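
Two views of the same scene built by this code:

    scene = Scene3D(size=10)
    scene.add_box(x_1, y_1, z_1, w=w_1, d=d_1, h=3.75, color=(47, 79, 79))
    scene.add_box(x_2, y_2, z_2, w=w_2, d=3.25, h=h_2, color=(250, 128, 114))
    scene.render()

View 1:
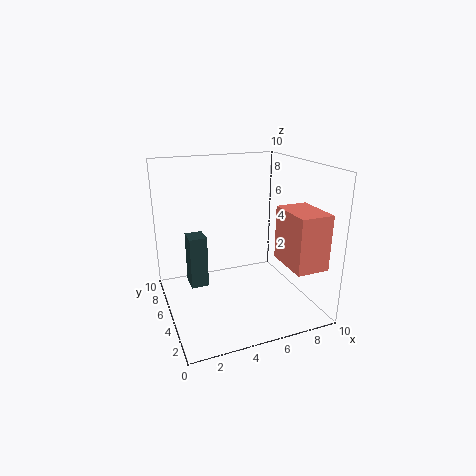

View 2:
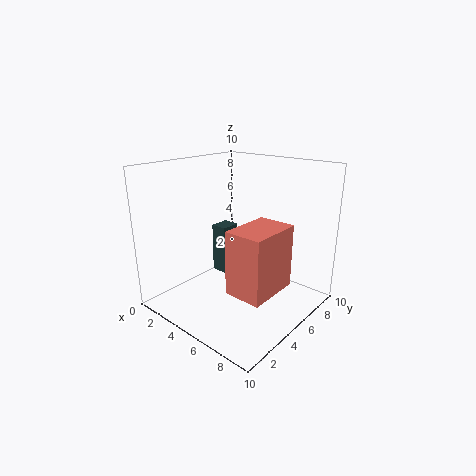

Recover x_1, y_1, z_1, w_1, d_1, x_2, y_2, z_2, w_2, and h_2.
x_1 = 1.75, y_1 = 5.75, z_1 = 1.25, w_1 = 1.25, d_1 = 1.5, x_2 = 7.5, y_2 = 1, z_2 = 3.5, w_2 = 2.25, h_2 = 3.75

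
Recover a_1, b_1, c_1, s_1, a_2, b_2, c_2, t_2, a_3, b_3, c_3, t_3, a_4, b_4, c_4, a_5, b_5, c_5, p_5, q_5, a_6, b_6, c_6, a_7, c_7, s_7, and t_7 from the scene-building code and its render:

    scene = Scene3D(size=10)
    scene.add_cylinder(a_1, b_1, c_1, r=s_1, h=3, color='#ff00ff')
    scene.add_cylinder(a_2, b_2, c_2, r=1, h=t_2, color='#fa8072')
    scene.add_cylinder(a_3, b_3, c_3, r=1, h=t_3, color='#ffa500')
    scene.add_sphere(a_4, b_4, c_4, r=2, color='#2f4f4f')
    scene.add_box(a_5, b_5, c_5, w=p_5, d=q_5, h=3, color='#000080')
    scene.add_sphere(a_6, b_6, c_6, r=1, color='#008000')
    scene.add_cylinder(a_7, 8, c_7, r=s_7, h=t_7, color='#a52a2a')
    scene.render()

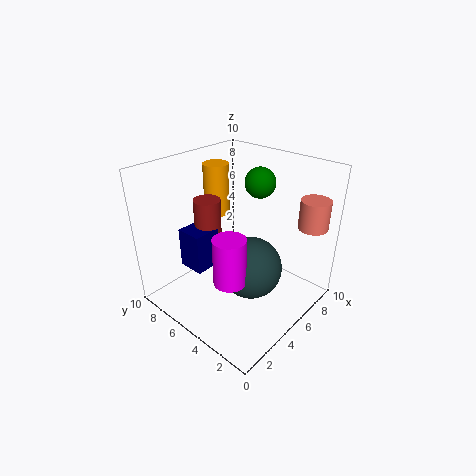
a_1 = 2, b_1 = 3, c_1 = 4, s_1 = 1, a_2 = 8, b_2 = 1, c_2 = 6, t_2 = 2, a_3 = 7, b_3 = 9, c_3 = 5, t_3 = 4, a_4 = 4, b_4 = 3, c_4 = 4, a_5 = 3, b_5 = 7, c_5 = 2, p_5 = 2, q_5 = 2, a_6 = 6, b_6 = 4, c_6 = 9, a_7 = 5, c_7 = 3, s_7 = 1, t_7 = 4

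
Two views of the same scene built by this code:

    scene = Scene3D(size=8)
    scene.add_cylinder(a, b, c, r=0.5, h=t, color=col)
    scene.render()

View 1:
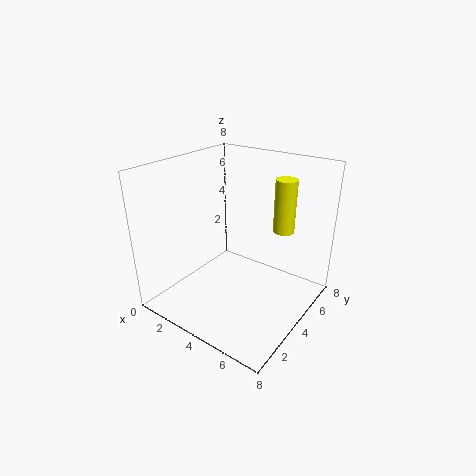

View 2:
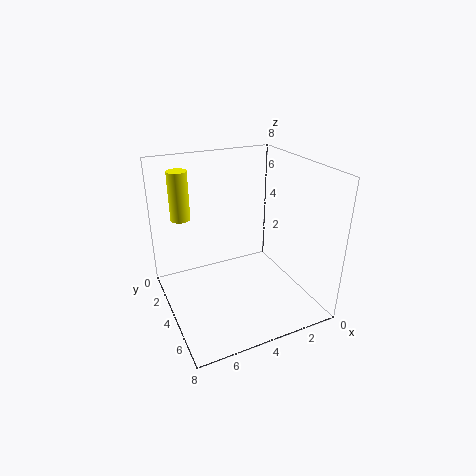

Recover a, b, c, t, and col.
a = 7, b = 3.5, c = 5.5, t = 2.5, col = 'yellow'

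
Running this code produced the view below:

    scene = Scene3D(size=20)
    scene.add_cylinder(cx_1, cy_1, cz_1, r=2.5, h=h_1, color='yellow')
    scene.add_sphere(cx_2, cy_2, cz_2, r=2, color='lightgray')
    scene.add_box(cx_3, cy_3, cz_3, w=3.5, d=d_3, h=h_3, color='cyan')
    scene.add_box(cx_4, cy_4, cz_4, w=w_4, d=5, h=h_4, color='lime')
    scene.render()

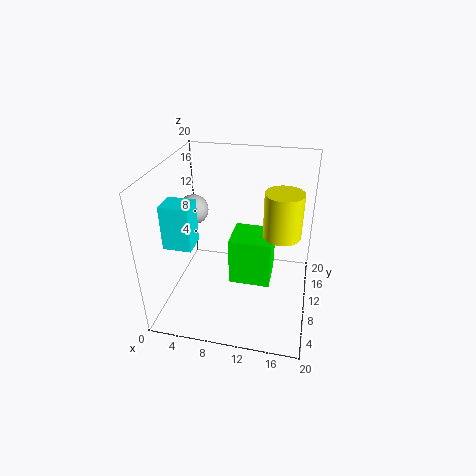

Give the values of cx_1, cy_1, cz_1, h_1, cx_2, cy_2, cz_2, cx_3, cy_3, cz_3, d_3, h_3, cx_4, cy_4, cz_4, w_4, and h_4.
cx_1 = 16, cy_1 = 9.5, cz_1 = 11.5, h_1 = 6, cx_2 = 4, cy_2 = 9.5, cz_2 = 14, cx_3 = 2.5, cy_3 = 2.5, cz_3 = 12, d_3 = 3, h_3 = 5.5, cx_4 = 9.5, cy_4 = 6.5, cz_4 = 5, w_4 = 5.5, h_4 = 6.5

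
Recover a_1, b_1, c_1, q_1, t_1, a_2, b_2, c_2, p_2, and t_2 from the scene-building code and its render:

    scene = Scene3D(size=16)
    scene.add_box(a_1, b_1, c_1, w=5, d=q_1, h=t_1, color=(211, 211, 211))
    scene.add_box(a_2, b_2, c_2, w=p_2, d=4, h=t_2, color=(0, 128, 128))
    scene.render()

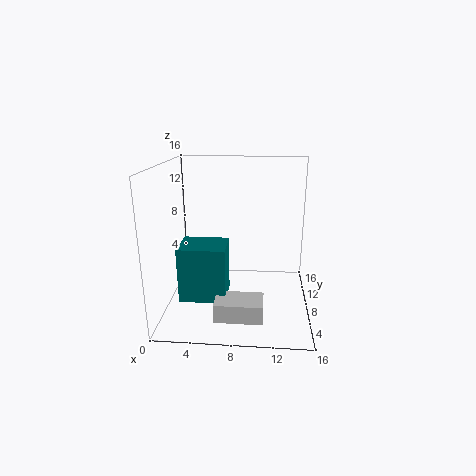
a_1 = 6; b_1 = 2; c_1 = 1; q_1 = 3; t_1 = 2; a_2 = 2; b_2 = 4; c_2 = 2; p_2 = 5; t_2 = 6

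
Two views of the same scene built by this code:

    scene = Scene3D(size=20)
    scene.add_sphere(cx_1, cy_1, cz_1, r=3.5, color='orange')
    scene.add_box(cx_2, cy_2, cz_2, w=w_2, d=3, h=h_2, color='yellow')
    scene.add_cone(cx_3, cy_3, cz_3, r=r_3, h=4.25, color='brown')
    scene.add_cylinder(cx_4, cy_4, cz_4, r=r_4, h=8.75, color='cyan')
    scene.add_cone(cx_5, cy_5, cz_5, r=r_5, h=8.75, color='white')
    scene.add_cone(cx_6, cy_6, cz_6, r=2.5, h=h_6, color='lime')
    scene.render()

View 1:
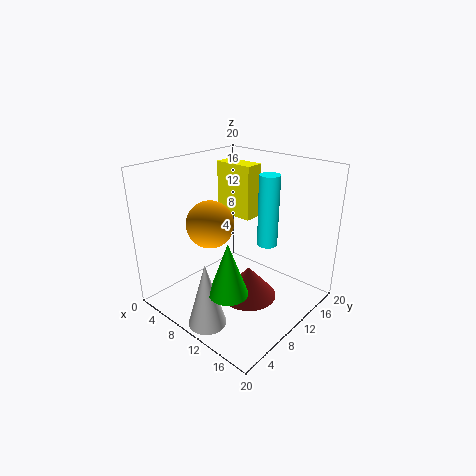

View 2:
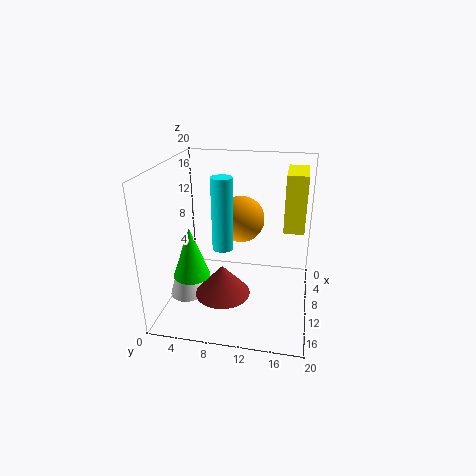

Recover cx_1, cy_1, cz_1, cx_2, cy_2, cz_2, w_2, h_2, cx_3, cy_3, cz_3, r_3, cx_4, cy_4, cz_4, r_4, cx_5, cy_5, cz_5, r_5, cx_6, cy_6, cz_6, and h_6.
cx_1 = 5, cy_1 = 9.5, cz_1 = 10.75, cx_2 = 0.25, cy_2 = 16, cz_2 = 9.75, w_2 = 6.5, h_2 = 8.5, cx_3 = 13.25, cy_3 = 8.5, cz_3 = 3, r_3 = 3.75, cx_4 = 15.5, cy_4 = 9.25, cz_4 = 11.25, r_4 = 1.25, cx_5 = 11.25, cy_5 = 2.5, cz_5 = 0.75, r_5 = 2.5, cx_6 = 13.5, cy_6 = 4.25, cz_6 = 5.5, h_6 = 7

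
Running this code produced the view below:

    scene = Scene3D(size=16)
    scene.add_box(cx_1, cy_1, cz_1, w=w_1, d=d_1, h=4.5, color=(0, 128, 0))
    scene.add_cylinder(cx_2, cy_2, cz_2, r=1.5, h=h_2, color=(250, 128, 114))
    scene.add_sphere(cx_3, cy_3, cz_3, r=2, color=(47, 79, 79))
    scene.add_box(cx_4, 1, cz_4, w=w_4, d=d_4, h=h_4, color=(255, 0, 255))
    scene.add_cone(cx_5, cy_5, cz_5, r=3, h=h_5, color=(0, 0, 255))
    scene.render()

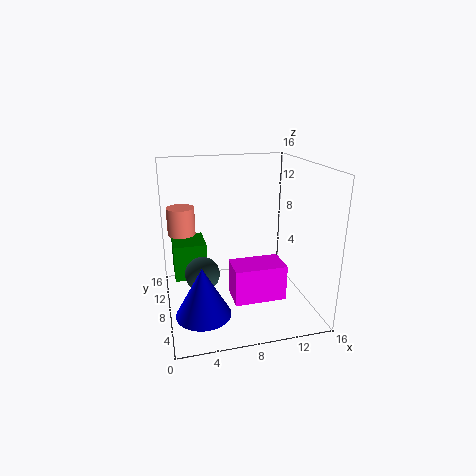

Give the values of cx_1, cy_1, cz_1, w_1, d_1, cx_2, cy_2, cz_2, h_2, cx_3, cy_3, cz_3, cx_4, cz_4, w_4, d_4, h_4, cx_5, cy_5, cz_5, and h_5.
cx_1 = 1, cy_1 = 11.5, cz_1 = 1.5, w_1 = 4, d_1 = 4.5, cx_2 = 2, cy_2 = 9.5, cz_2 = 8.5, h_2 = 3, cx_3 = 4, cy_3 = 9, cz_3 = 3.5, cx_4 = 6, cz_4 = 4, w_4 = 5, d_4 = 3, h_4 = 3.5, cx_5 = 3.5, cy_5 = 5.5, cz_5 = 0.5, h_5 = 5.5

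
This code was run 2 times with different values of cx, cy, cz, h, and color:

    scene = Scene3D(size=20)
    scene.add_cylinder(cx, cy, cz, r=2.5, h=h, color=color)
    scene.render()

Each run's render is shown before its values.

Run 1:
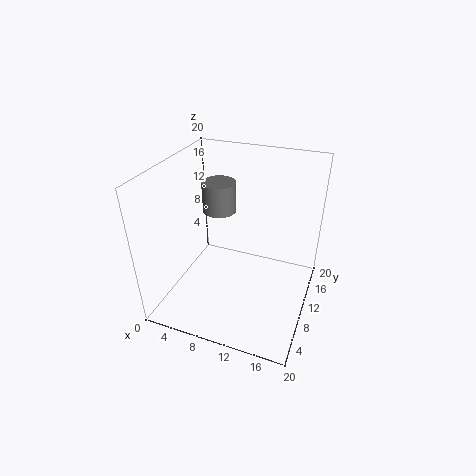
cx = 5.5
cy = 14
cz = 11.5
h = 4.5
color = 'gray'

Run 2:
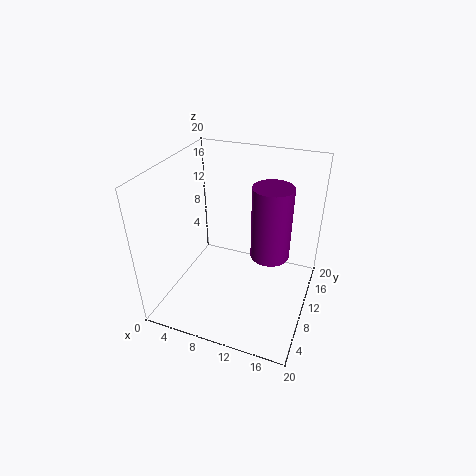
cx = 15
cy = 8.5
cz = 9.5
h = 9.5
color = 'purple'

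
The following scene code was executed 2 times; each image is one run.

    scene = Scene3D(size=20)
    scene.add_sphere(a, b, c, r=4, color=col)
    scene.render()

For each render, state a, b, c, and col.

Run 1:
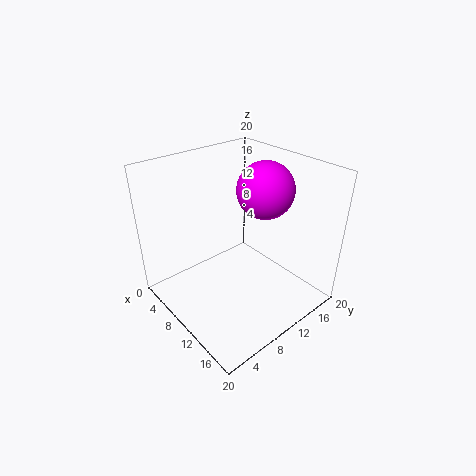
a = 10.5
b = 14.5
c = 16
col = 'magenta'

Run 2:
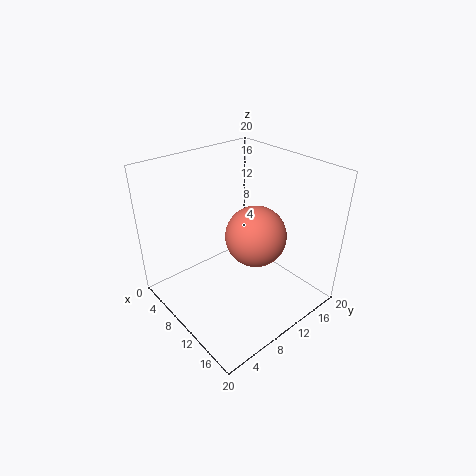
a = 13
b = 10.5
c = 11.5
col = 'salmon'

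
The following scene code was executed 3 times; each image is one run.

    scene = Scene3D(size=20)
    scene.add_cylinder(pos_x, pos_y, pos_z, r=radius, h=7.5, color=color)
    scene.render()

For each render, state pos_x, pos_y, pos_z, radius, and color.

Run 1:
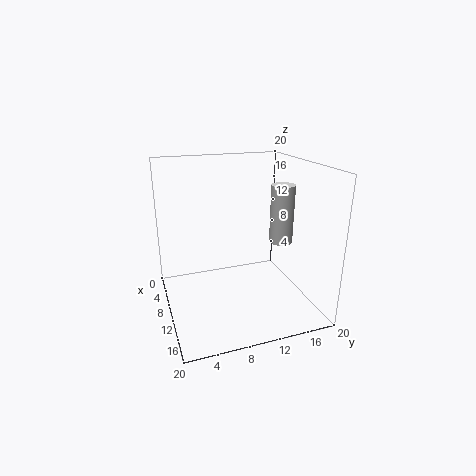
pos_x = 14; pos_y = 14.5; pos_z = 10.5; radius = 1.5; color = 'lightgray'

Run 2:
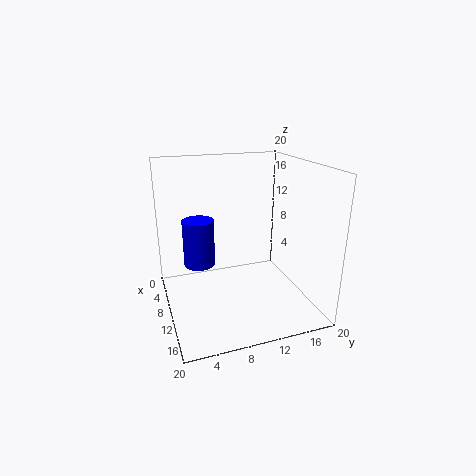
pos_x = 2.5; pos_y = 6; pos_z = 3; radius = 2.5; color = 'blue'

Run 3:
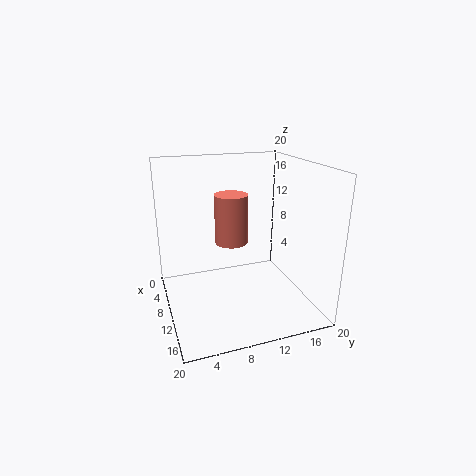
pos_x = 5.5; pos_y = 10.5; pos_z = 7.5; radius = 2.5; color = 'salmon'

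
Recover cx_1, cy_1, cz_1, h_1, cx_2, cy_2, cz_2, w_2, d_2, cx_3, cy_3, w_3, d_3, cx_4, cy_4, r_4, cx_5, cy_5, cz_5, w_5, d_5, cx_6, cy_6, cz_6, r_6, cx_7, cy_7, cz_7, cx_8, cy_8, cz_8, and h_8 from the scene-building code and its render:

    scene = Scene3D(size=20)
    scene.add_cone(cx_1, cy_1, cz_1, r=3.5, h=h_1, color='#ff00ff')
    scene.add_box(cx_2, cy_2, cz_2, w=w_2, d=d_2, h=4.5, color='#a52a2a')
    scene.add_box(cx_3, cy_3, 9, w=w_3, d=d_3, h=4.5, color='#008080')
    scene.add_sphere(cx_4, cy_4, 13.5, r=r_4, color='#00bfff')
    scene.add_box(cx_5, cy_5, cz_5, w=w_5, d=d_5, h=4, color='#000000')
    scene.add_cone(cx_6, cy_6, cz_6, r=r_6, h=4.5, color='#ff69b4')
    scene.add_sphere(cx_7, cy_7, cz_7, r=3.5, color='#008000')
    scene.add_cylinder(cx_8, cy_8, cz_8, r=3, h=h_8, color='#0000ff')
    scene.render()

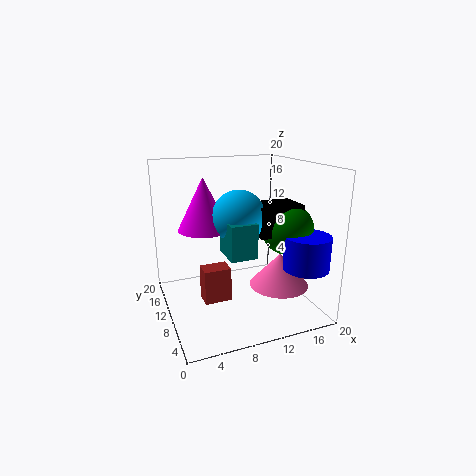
cx_1 = 5.5
cy_1 = 11
cz_1 = 11.5
h_1 = 7
cx_2 = 4
cy_2 = 6
cz_2 = 3
w_2 = 3.5
d_2 = 2.5
cx_3 = 7
cy_3 = 4.5
w_3 = 3.5
d_3 = 4.5
cx_4 = 9.5
cy_4 = 8.5
r_4 = 3.5
cx_5 = 11.5
cy_5 = 5.5
cz_5 = 11
w_5 = 6
d_5 = 4.5
cx_6 = 14.5
cy_6 = 6
cz_6 = 4
r_6 = 4
cx_7 = 16
cy_7 = 7
cz_7 = 11.5
cx_8 = 17
cy_8 = 3.5
cz_8 = 7
h_8 = 4.5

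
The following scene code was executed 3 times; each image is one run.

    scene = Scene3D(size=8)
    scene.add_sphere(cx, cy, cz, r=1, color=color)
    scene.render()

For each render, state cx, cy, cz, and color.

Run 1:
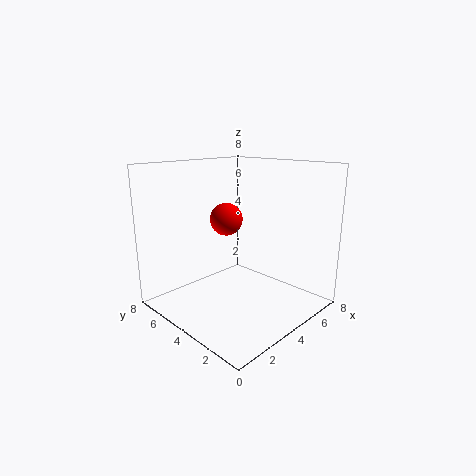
cx = 5, cy = 6, cz = 4.5, color = 'red'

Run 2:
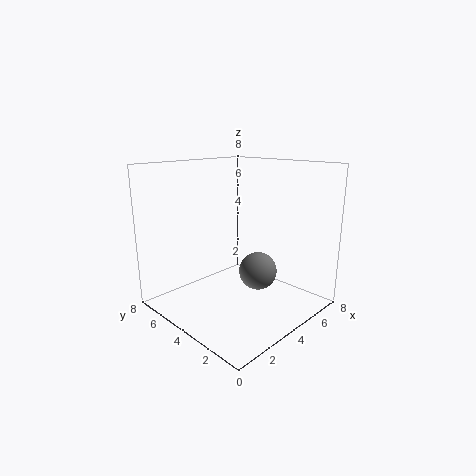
cx = 4, cy = 2.5, cz = 2.5, color = 'gray'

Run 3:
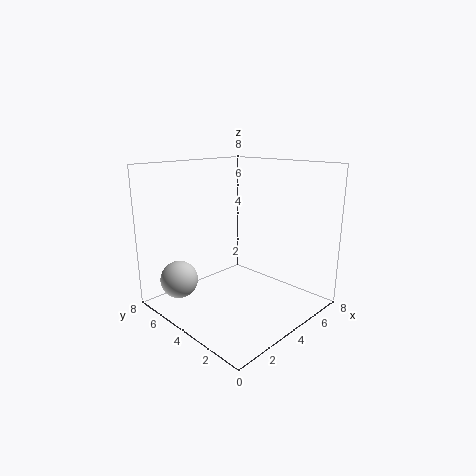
cx = 1, cy = 5.5, cz = 2, color = 'lightgray'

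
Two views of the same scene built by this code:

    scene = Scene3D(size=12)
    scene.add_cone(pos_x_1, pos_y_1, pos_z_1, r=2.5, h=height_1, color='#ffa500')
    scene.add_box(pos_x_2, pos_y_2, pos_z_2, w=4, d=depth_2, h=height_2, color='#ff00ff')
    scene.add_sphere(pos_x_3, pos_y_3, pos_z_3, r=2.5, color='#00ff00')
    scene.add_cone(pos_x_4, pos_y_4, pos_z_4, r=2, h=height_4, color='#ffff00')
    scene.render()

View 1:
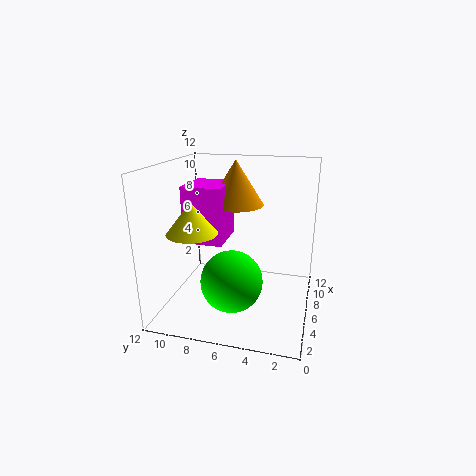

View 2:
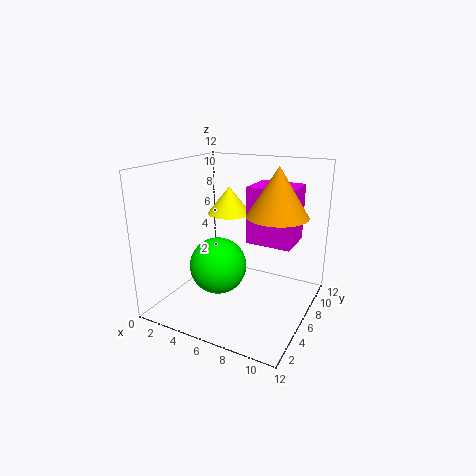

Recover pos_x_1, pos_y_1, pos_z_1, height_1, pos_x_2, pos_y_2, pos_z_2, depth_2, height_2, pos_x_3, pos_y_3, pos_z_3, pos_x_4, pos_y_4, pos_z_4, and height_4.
pos_x_1 = 9; pos_y_1 = 7; pos_z_1 = 8; height_1 = 4; pos_x_2 = 6; pos_y_2 = 7.5; pos_z_2 = 5; depth_2 = 3.5; height_2 = 5; pos_x_3 = 4; pos_y_3 = 6; pos_z_3 = 3; pos_x_4 = 3.5; pos_y_4 = 9; pos_z_4 = 7; height_4 = 2.5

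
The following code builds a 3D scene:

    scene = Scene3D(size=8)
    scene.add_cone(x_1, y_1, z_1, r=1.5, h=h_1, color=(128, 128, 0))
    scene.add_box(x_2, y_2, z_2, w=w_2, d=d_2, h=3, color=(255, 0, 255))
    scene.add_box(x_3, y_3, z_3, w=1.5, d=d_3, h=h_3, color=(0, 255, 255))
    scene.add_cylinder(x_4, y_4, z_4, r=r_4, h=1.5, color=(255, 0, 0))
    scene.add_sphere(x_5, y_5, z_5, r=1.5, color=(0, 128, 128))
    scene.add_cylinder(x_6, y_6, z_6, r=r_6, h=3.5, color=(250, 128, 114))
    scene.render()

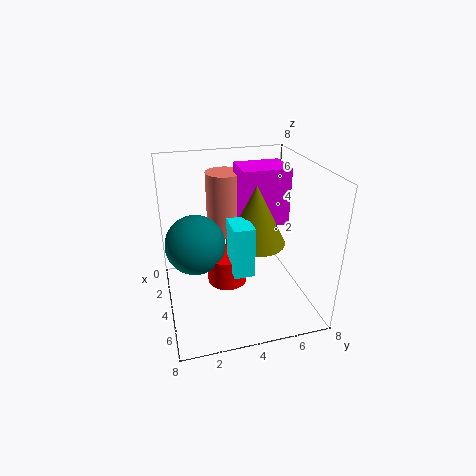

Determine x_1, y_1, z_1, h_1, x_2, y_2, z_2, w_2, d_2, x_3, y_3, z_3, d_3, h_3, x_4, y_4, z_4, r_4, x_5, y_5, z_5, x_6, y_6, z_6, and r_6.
x_1 = 5.5, y_1 = 4.5, z_1 = 4.5, h_1 = 3, x_2 = 3, y_2 = 4, z_2 = 5, w_2 = 2, d_2 = 2.5, x_3 = 5.5, y_3 = 3, z_3 = 3.5, d_3 = 1, h_3 = 2.5, x_4 = 5.5, y_4 = 3, z_4 = 2.5, r_4 = 1, x_5 = 5, y_5 = 1.5, z_5 = 4.5, x_6 = 3, y_6 = 3.5, z_6 = 4, r_6 = 1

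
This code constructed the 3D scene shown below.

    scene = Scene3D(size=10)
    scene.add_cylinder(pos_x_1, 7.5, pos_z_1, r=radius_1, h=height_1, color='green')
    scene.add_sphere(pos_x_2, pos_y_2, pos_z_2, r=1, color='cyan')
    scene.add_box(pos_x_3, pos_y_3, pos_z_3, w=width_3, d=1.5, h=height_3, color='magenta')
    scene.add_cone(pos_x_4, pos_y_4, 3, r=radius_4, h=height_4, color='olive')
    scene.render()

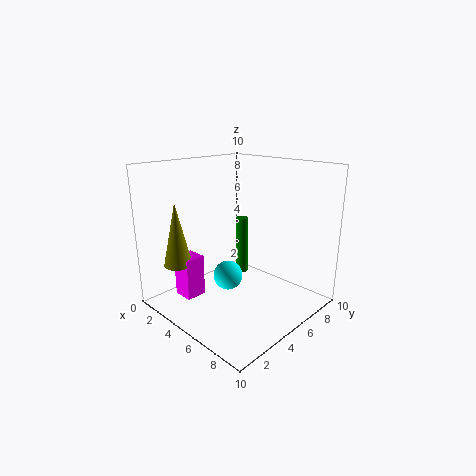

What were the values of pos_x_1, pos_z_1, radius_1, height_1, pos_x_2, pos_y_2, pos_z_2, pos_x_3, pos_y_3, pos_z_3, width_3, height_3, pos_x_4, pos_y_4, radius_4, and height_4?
pos_x_1 = 3
pos_z_1 = 1
radius_1 = 0.5
height_1 = 4.5
pos_x_2 = 5
pos_y_2 = 4
pos_z_2 = 2.5
pos_x_3 = 1.5
pos_y_3 = 2
pos_z_3 = 0.5
width_3 = 1.5
height_3 = 3
pos_x_4 = 2
pos_y_4 = 2
radius_4 = 1
height_4 = 4.5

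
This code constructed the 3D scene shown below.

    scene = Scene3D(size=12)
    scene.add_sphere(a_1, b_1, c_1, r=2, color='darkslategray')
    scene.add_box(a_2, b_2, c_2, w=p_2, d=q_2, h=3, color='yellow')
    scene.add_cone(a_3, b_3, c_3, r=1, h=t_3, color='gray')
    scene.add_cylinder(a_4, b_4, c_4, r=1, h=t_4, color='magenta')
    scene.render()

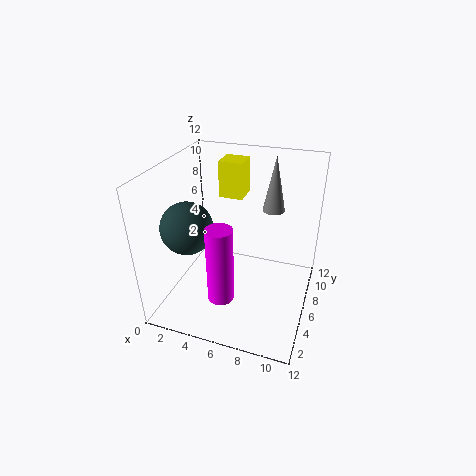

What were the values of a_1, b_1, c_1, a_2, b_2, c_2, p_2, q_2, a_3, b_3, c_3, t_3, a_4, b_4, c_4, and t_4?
a_1 = 3
b_1 = 3
c_1 = 8
a_2 = 4
b_2 = 7
c_2 = 9
p_2 = 2
q_2 = 2
a_3 = 8
b_3 = 10
c_3 = 7
t_3 = 5
a_4 = 6
b_4 = 2
c_4 = 3
t_4 = 6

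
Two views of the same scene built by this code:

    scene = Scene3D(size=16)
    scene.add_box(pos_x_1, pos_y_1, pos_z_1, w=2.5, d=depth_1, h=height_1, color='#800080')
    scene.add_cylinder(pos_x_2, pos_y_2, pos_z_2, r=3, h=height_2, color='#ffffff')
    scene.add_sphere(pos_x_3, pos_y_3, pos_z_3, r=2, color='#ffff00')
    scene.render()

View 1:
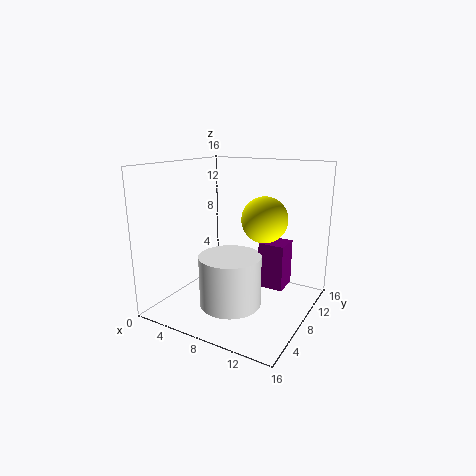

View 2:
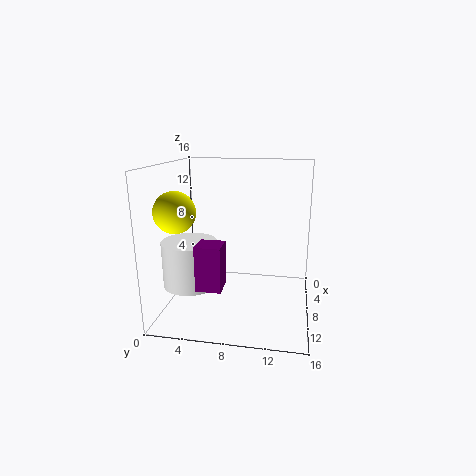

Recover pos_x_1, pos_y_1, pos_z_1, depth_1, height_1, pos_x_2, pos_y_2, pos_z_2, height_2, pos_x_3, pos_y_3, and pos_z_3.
pos_x_1 = 12, pos_y_1 = 5, pos_z_1 = 4.5, depth_1 = 2.5, height_1 = 4.5, pos_x_2 = 10, pos_y_2 = 3, pos_z_2 = 3, height_2 = 5, pos_x_3 = 13.5, pos_y_3 = 3, pos_z_3 = 12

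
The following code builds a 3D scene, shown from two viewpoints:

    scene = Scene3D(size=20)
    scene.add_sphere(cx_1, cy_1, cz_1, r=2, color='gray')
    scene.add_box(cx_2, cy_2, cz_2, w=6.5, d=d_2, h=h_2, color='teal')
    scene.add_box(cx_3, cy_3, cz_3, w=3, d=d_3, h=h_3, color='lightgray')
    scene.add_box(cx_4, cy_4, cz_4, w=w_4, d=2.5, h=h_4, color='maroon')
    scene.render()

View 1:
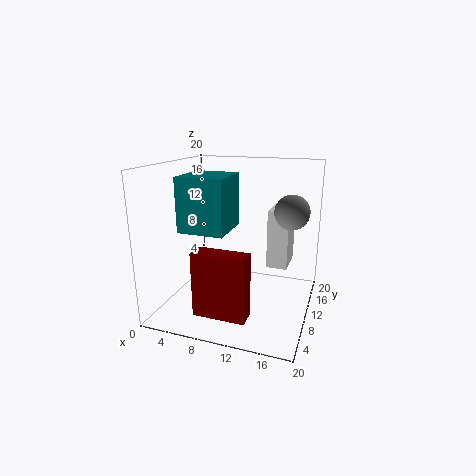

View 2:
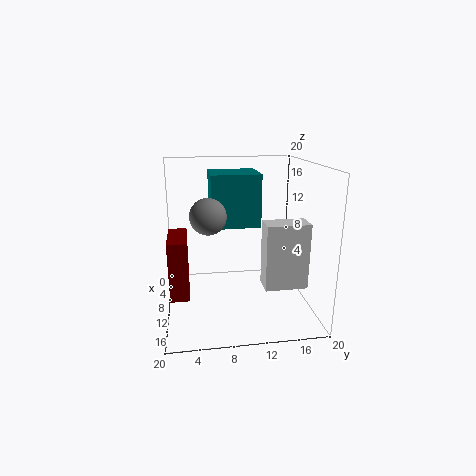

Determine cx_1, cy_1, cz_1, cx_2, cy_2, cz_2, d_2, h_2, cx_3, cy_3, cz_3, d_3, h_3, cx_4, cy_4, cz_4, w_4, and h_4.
cx_1 = 18; cy_1 = 5.5; cz_1 = 15.5; cx_2 = 2.5; cy_2 = 6.5; cz_2 = 11; d_2 = 7; h_2 = 7.5; cx_3 = 13.5; cy_3 = 12.5; cz_3 = 5; d_3 = 5.5; h_3 = 8.5; cx_4 = 7.5; cy_4 = 0.5; cz_4 = 3; w_4 = 6.5; h_4 = 8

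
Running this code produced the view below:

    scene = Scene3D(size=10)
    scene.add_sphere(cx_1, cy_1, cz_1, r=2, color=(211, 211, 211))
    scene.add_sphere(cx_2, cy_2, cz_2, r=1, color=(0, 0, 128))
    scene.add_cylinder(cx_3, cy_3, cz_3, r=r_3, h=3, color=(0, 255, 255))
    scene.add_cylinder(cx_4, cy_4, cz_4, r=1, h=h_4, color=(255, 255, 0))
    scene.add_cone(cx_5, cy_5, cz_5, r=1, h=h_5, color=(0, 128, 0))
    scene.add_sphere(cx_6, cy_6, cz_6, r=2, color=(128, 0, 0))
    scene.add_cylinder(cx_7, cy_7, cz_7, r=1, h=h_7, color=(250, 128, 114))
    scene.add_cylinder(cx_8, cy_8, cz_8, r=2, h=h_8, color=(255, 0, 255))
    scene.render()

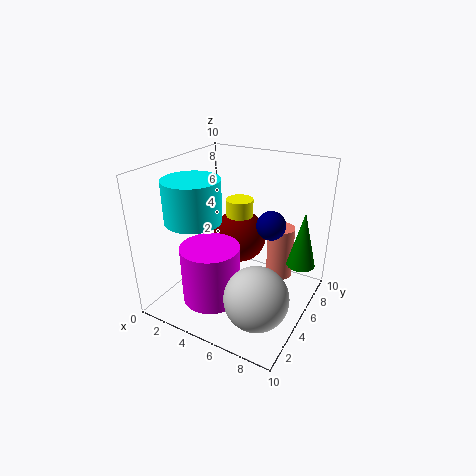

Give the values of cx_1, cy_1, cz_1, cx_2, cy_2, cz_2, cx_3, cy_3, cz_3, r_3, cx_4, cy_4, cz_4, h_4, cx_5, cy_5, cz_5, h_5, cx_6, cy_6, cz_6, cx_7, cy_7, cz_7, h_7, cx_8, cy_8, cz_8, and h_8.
cx_1 = 8, cy_1 = 2, cz_1 = 3, cx_2 = 7, cy_2 = 6, cz_2 = 6, cx_3 = 2, cy_3 = 4, cz_3 = 6, r_3 = 2, cx_4 = 4, cy_4 = 7, cz_4 = 4, h_4 = 3, cx_5 = 9, cy_5 = 7, cz_5 = 3, h_5 = 4, cx_6 = 4, cy_6 = 7, cz_6 = 4, cx_7 = 7, cy_7 = 8, cz_7 = 1, h_7 = 4, cx_8 = 4, cy_8 = 3, cz_8 = 1, h_8 = 4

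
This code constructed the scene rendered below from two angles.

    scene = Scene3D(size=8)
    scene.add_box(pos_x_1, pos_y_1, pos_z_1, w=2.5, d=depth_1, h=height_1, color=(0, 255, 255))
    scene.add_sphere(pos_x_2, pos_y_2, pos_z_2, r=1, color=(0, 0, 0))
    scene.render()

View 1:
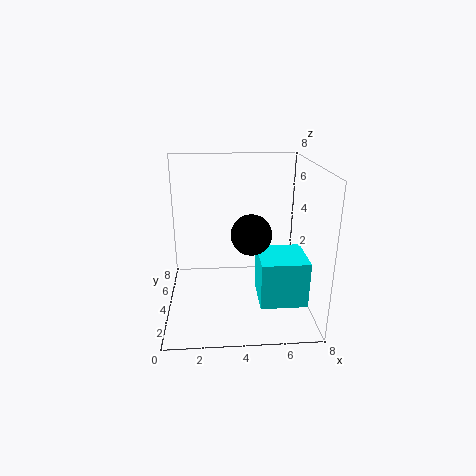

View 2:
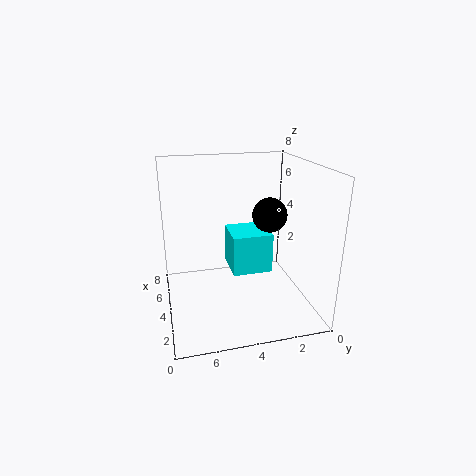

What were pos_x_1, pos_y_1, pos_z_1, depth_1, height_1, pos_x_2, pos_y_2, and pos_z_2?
pos_x_1 = 5
pos_y_1 = 1.5
pos_z_1 = 1
depth_1 = 2.5
height_1 = 2.5
pos_x_2 = 4.5
pos_y_2 = 2
pos_z_2 = 5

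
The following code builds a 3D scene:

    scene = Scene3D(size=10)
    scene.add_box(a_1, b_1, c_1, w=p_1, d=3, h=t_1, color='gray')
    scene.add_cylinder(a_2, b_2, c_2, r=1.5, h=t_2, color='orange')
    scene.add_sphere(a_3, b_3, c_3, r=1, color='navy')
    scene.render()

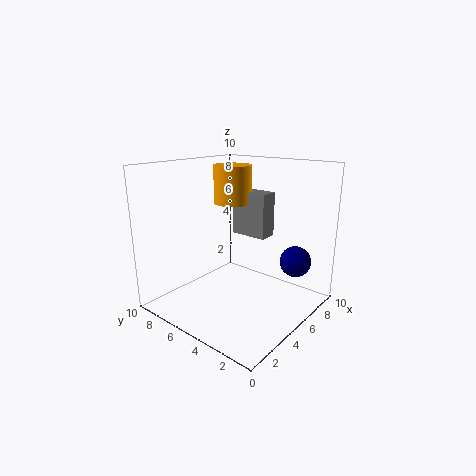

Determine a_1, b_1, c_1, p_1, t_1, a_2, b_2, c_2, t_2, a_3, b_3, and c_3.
a_1 = 8
b_1 = 5
c_1 = 4
p_1 = 1.5
t_1 = 3.5
a_2 = 8
b_2 = 8
c_2 = 6.5
t_2 = 3
a_3 = 6
b_3 = 1
c_3 = 4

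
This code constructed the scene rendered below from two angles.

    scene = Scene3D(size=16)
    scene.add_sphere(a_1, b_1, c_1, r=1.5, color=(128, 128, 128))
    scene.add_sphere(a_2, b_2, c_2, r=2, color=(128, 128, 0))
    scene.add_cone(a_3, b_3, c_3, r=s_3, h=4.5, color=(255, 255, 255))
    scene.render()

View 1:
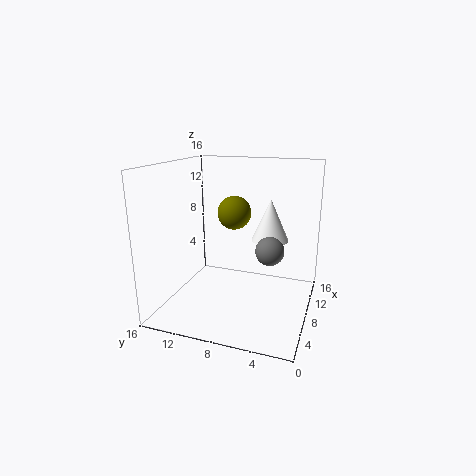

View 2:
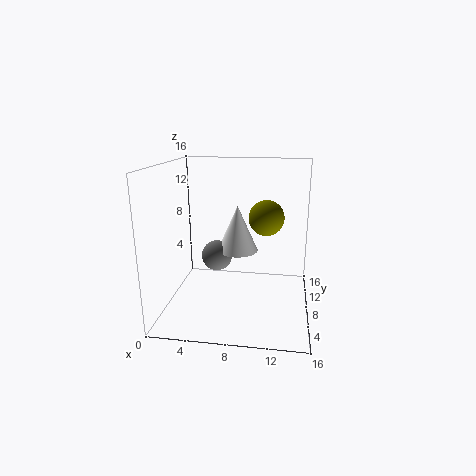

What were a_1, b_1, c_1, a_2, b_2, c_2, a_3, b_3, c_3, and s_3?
a_1 = 6.5
b_1 = 4
c_1 = 7.5
a_2 = 11
b_2 = 9.5
c_2 = 10
a_3 = 8.5
b_3 = 4.5
c_3 = 8
s_3 = 2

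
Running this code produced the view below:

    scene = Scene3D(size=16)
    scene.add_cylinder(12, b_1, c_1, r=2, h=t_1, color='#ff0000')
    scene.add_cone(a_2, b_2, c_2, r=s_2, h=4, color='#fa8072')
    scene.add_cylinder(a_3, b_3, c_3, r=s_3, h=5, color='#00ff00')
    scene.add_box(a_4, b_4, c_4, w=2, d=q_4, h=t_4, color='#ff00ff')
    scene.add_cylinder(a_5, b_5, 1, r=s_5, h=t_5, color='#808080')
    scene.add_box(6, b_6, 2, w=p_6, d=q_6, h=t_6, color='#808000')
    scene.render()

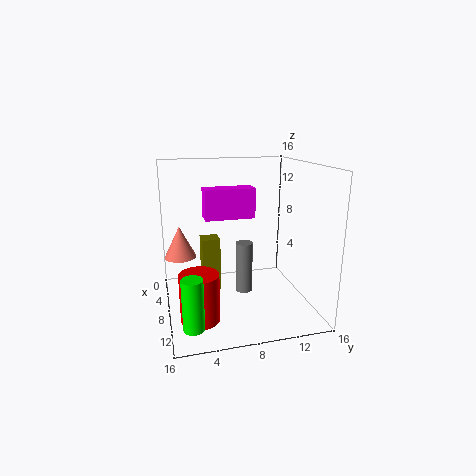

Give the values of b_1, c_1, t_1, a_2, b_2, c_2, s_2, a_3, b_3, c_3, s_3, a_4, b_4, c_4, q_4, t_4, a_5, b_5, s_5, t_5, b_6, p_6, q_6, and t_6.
b_1 = 3; c_1 = 1; t_1 = 5; a_2 = 2; b_2 = 2; c_2 = 4; s_2 = 2; a_3 = 15; b_3 = 2; c_3 = 2; s_3 = 1; a_4 = 9; b_4 = 4; c_4 = 11; q_4 = 5; t_4 = 3; a_5 = 7; b_5 = 9; s_5 = 1; t_5 = 6; b_6 = 4; p_6 = 2; q_6 = 2; t_6 = 6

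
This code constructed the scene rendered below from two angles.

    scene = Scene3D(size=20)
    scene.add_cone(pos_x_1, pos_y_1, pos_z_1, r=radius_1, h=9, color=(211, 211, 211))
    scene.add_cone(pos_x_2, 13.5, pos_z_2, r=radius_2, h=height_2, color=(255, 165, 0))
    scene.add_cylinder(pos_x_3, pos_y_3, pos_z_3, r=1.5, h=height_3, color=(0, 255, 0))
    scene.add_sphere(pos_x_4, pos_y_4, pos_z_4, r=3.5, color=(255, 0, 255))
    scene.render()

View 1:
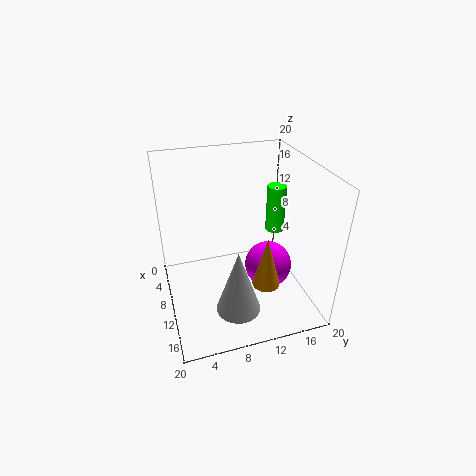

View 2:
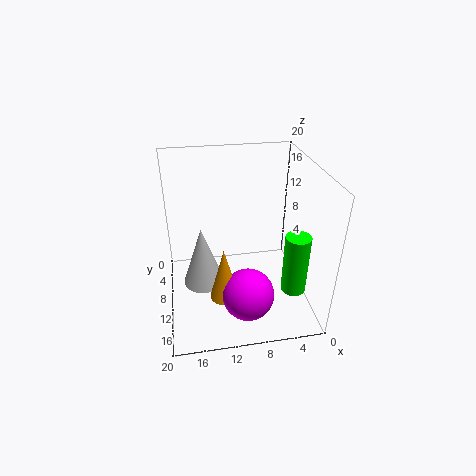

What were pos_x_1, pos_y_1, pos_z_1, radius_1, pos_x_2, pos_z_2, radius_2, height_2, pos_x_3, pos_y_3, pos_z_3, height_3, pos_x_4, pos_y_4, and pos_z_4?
pos_x_1 = 15
pos_y_1 = 8.5
pos_z_1 = 2
radius_1 = 3
pos_x_2 = 12.5
pos_z_2 = 3
radius_2 = 2
height_2 = 7.5
pos_x_3 = 4.5
pos_y_3 = 18
pos_z_3 = 7
height_3 = 7.5
pos_x_4 = 9.5
pos_y_4 = 15
pos_z_4 = 4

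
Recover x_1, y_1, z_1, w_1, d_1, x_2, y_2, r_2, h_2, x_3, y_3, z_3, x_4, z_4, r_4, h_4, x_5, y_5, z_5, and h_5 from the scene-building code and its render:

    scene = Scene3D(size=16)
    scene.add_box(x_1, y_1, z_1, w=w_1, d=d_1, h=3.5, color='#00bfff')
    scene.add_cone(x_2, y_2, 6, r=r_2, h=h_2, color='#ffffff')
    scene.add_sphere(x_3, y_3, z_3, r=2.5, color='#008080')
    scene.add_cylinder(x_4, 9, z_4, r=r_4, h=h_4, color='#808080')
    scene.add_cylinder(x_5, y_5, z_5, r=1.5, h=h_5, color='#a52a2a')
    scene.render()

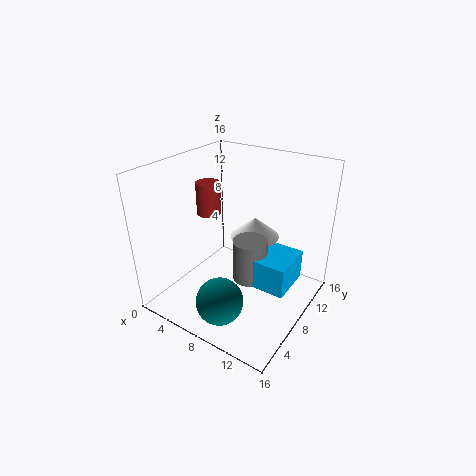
x_1 = 10; y_1 = 7.5; z_1 = 2.5; w_1 = 4; d_1 = 5; x_2 = 7.5; y_2 = 12.5; r_2 = 3; h_2 = 2.5; x_3 = 9; y_3 = 3; z_3 = 3; x_4 = 9; z_4 = 2.5; r_4 = 2; h_4 = 5; x_5 = 2; y_5 = 10.5; z_5 = 8.5; h_5 = 4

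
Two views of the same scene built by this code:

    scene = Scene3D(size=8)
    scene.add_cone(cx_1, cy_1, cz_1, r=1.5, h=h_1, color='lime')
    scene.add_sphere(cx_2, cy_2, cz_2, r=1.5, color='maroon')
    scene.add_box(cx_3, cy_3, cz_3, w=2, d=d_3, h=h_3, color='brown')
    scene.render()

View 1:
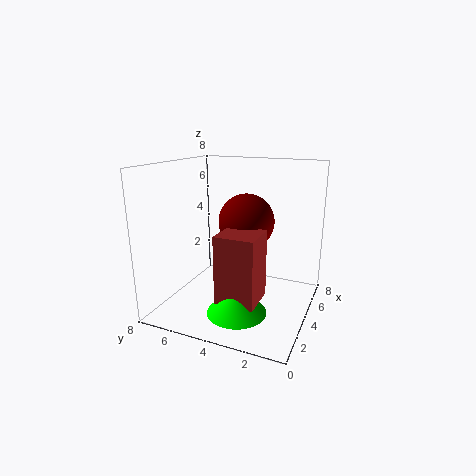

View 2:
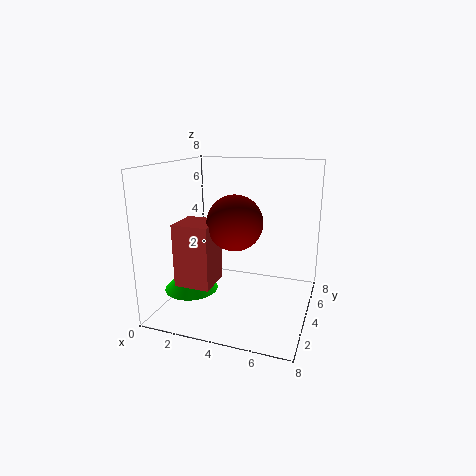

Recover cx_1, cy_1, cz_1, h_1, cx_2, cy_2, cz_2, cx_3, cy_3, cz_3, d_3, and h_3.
cx_1 = 1.5; cy_1 = 3; cz_1 = 1; h_1 = 1.5; cx_2 = 4; cy_2 = 3.5; cz_2 = 5; cx_3 = 1; cy_3 = 2; cz_3 = 1.5; d_3 = 2; h_3 = 3.5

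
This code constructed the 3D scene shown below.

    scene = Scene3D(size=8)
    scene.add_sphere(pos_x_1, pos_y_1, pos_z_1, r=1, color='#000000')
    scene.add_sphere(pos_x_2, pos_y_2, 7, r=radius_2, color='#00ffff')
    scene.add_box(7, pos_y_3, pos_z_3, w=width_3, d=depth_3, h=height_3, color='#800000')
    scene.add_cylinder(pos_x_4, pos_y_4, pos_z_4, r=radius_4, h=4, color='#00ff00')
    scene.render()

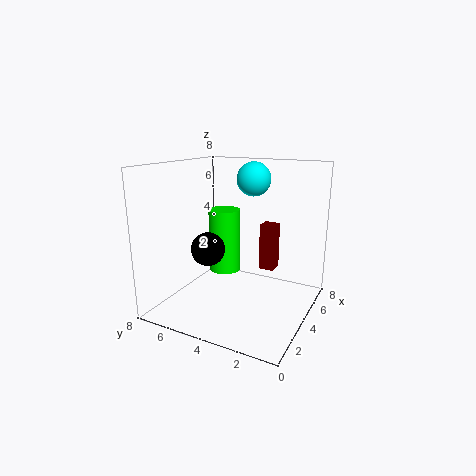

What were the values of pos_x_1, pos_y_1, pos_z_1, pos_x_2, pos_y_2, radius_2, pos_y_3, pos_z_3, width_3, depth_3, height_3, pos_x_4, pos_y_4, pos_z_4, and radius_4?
pos_x_1 = 4, pos_y_1 = 6, pos_z_1 = 3, pos_x_2 = 6, pos_y_2 = 4, radius_2 = 1, pos_y_3 = 3, pos_z_3 = 1, width_3 = 1, depth_3 = 1, height_3 = 3, pos_x_4 = 6, pos_y_4 = 6, pos_z_4 = 1, radius_4 = 1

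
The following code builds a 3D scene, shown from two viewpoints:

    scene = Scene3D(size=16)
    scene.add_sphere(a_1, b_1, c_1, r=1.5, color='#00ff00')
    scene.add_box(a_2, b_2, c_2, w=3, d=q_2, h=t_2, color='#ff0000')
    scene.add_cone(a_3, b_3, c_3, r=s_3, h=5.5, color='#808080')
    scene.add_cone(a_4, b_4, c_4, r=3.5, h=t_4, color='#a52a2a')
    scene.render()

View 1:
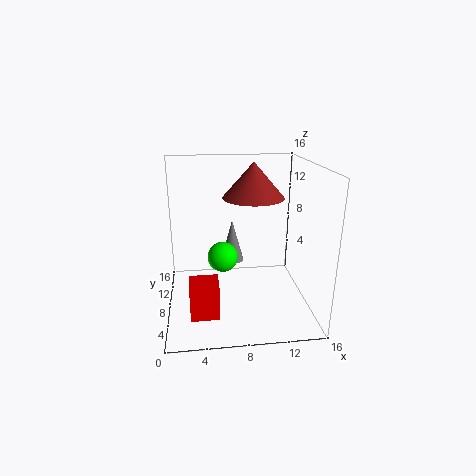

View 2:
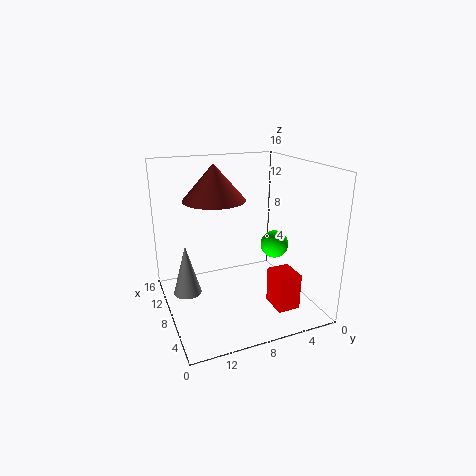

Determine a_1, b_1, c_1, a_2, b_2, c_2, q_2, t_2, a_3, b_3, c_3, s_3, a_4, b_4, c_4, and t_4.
a_1 = 6
b_1 = 4.5
c_1 = 7.5
a_2 = 2.5
b_2 = 3
c_2 = 1
q_2 = 2.5
t_2 = 4
a_3 = 8
b_3 = 14
c_3 = 2.5
s_3 = 1.5
a_4 = 10
b_4 = 10
c_4 = 12
t_4 = 4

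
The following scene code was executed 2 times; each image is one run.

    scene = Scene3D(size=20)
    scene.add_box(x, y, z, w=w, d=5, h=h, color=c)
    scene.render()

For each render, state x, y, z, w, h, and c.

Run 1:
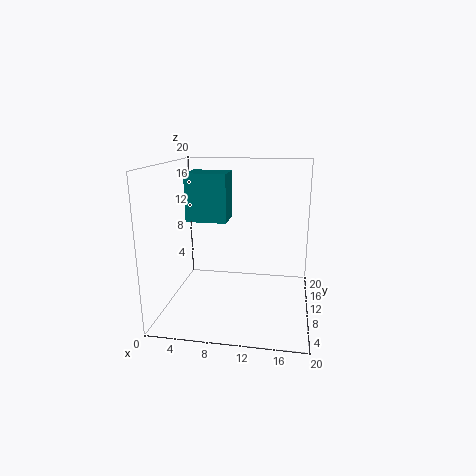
x = 2; y = 11.5; z = 11.5; w = 6; h = 7; c = 'teal'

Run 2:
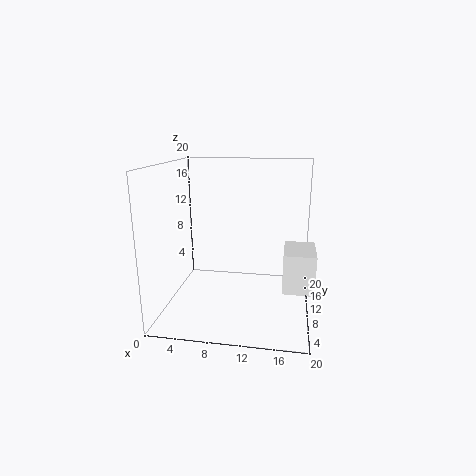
x = 16.5; y = 0.5; z = 7; w = 3.5; h = 4.5; c = 'white'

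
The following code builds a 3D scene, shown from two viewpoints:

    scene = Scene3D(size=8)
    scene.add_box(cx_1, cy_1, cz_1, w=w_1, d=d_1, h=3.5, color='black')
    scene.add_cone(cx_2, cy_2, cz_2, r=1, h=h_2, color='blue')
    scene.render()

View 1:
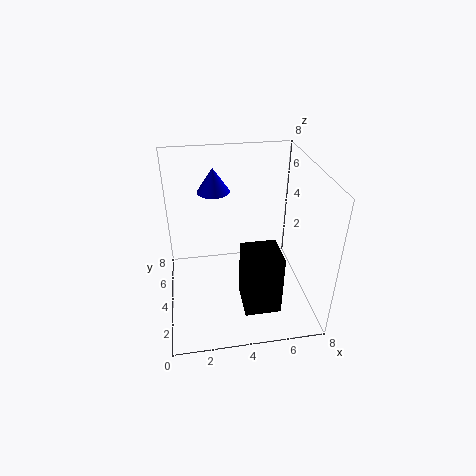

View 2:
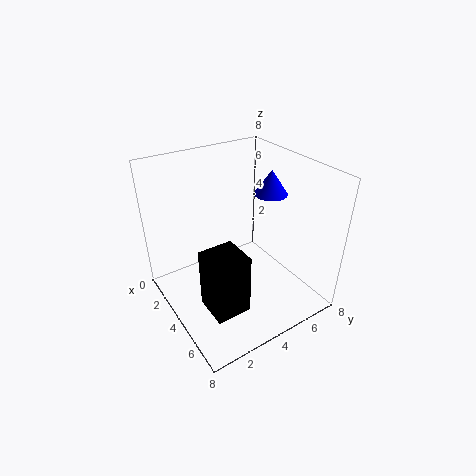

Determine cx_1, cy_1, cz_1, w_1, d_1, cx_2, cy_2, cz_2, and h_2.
cx_1 = 4
cy_1 = 1.5
cz_1 = 0.5
w_1 = 2
d_1 = 2
cx_2 = 3
cy_2 = 7
cz_2 = 5.5
h_2 = 1.5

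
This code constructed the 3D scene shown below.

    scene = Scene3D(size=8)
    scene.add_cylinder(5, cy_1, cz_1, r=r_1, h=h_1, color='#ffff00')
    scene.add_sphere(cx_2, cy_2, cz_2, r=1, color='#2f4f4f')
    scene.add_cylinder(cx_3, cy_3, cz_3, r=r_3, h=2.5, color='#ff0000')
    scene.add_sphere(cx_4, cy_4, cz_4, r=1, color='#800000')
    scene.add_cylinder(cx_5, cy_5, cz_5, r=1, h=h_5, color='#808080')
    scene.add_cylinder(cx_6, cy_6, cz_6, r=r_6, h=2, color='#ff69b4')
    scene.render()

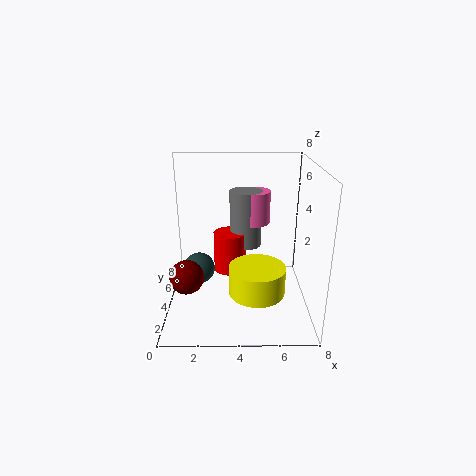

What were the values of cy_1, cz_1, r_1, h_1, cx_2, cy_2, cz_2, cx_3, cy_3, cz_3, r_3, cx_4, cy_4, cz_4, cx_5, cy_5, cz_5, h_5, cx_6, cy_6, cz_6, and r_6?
cy_1 = 2.5, cz_1 = 1.5, r_1 = 1.5, h_1 = 1.5, cx_2 = 1.5, cy_2 = 6, cz_2 = 1, cx_3 = 3.5, cy_3 = 6, cz_3 = 1, r_3 = 1, cx_4 = 1, cy_4 = 4, cz_4 = 1.5, cx_5 = 4.5, cy_5 = 6.5, cz_5 = 2.5, h_5 = 3.5, cx_6 = 5, cy_6 = 6.5, cz_6 = 4, r_6 = 1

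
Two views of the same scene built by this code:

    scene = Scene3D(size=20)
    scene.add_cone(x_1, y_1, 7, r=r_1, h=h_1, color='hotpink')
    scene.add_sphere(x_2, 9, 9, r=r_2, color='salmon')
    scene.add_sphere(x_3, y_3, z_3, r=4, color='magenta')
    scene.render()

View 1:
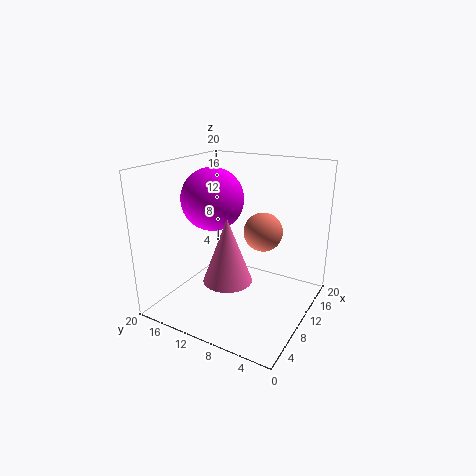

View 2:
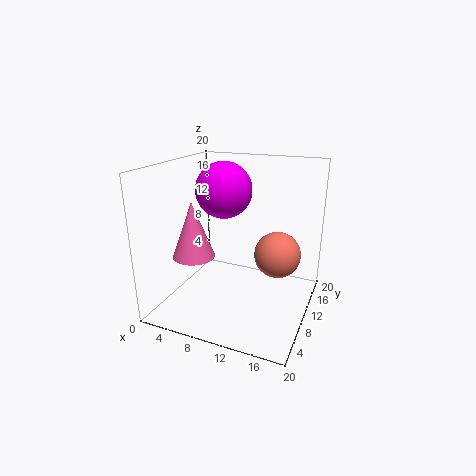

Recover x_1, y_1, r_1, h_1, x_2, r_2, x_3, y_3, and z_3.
x_1 = 4
y_1 = 8
r_1 = 3
h_1 = 8
x_2 = 16
r_2 = 3
x_3 = 7
y_3 = 12
z_3 = 16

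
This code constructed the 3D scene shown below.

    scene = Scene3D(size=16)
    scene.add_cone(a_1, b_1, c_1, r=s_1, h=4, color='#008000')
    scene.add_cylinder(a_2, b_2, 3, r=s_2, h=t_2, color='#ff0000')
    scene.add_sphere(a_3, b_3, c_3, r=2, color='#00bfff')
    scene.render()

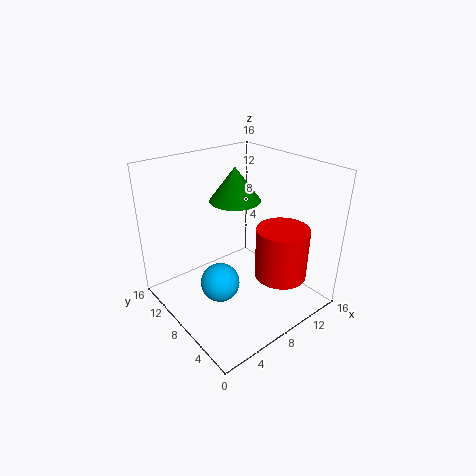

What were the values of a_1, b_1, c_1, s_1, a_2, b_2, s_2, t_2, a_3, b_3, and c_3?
a_1 = 10, b_1 = 11, c_1 = 11, s_1 = 3, a_2 = 12, b_2 = 5, s_2 = 3, t_2 = 6, a_3 = 4, b_3 = 6, c_3 = 5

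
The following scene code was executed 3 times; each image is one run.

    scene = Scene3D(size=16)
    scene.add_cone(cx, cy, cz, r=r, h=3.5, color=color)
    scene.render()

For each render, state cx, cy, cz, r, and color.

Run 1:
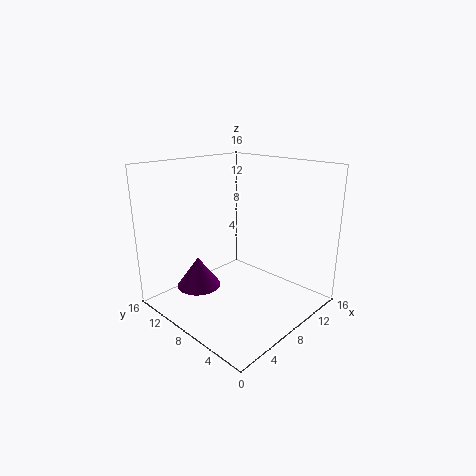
cx = 5
cy = 11.5
cz = 2
r = 2.5
color = 'purple'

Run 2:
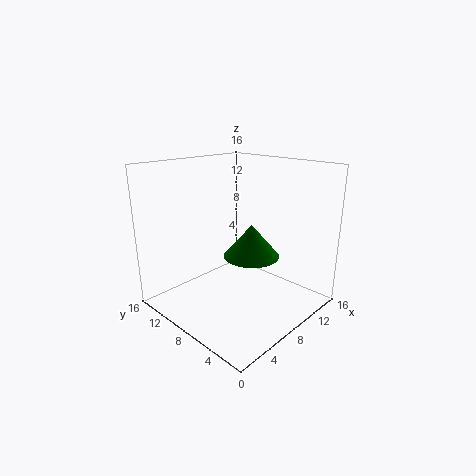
cx = 8
cy = 6
cz = 6.5
r = 3
color = 'green'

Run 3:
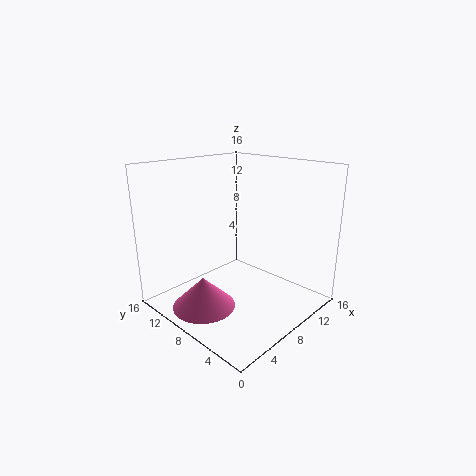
cx = 4
cy = 9.5
cz = 0.5
r = 3.5
color = 'hotpink'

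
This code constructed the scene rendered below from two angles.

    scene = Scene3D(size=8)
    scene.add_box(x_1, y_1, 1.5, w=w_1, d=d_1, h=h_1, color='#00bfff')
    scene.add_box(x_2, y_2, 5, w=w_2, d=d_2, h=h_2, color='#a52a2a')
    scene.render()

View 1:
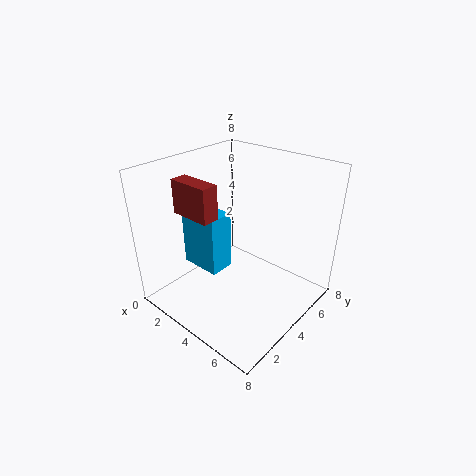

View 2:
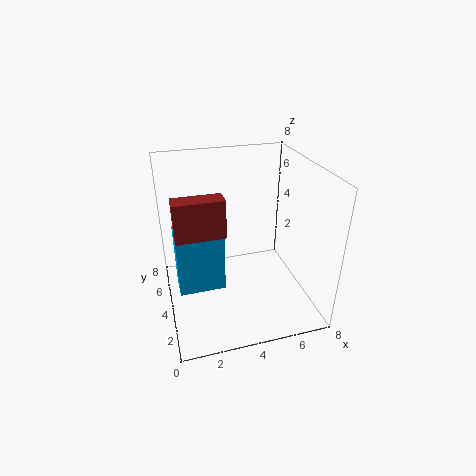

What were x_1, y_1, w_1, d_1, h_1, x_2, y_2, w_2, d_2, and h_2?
x_1 = 0.5
y_1 = 3
w_1 = 2.5
d_1 = 1.5
h_1 = 3.5
x_2 = 0.5
y_2 = 2.5
w_2 = 2.5
d_2 = 1
h_2 = 2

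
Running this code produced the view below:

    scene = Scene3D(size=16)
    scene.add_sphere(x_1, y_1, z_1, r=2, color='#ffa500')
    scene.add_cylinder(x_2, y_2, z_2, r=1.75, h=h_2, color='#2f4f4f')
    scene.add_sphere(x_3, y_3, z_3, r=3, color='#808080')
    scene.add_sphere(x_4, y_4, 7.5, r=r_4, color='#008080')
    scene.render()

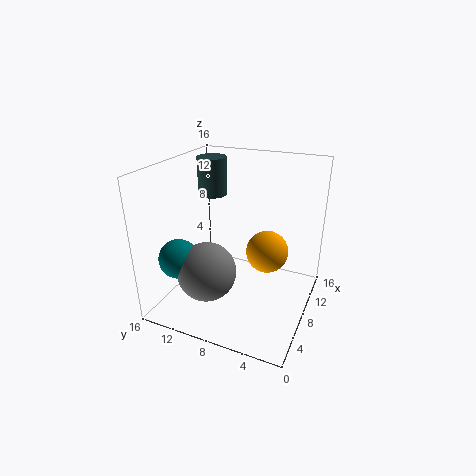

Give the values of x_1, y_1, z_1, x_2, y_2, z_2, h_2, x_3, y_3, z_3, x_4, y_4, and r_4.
x_1 = 4.75
y_1 = 3.5
z_1 = 9
x_2 = 11.75
y_2 = 13
z_2 = 11.25
h_2 = 4.5
x_3 = 3
y_3 = 9.25
z_3 = 6.25
x_4 = 2.25
y_4 = 12
r_4 = 2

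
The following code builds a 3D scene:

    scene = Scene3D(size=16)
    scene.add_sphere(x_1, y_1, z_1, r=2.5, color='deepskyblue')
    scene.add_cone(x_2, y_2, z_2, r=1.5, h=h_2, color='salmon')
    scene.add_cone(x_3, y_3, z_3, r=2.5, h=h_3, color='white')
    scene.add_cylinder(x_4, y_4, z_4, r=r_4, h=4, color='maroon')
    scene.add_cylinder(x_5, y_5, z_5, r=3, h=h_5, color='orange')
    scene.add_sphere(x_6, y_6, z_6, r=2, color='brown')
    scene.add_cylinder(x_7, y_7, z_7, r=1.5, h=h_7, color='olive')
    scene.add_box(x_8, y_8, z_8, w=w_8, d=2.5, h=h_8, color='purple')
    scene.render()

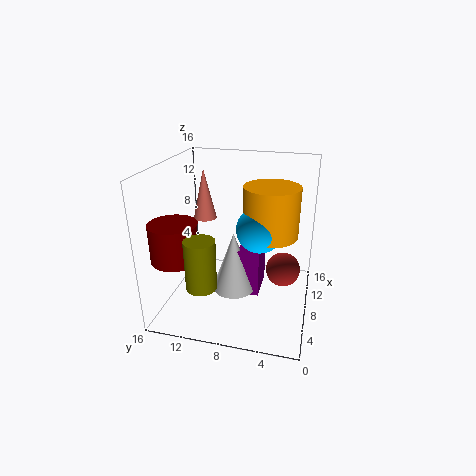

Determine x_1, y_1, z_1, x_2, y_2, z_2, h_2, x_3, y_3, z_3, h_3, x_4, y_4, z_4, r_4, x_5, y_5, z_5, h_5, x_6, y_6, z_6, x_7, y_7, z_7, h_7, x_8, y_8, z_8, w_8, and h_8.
x_1 = 7.5, y_1 = 5.5, z_1 = 9.5, x_2 = 14, y_2 = 14, z_2 = 7.5, h_2 = 6.5, x_3 = 8, y_3 = 8.5, z_3 = 1.5, h_3 = 7, x_4 = 3.5, y_4 = 13.5, z_4 = 7, r_4 = 2.5, x_5 = 8.5, y_5 = 4.5, z_5 = 8.5, h_5 = 5.5, x_6 = 10, y_6 = 3, z_6 = 3.5, x_7 = 1.5, y_7 = 10, z_7 = 5.5, h_7 = 5, x_8 = 7.5, y_8 = 5.5, z_8 = 1, w_8 = 4.5, h_8 = 5.5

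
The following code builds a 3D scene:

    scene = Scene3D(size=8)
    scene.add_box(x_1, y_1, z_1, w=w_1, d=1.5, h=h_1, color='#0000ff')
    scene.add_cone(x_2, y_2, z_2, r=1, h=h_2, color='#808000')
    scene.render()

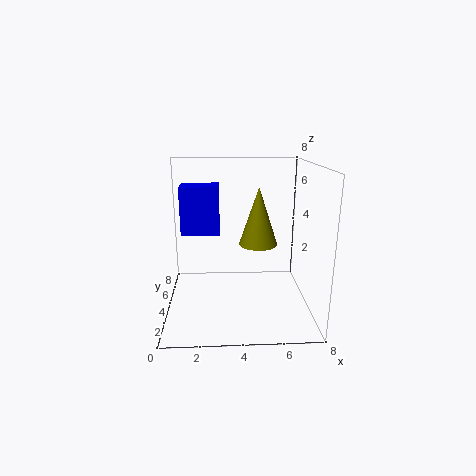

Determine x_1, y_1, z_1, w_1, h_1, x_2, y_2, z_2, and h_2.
x_1 = 1, y_1 = 3, z_1 = 4.5, w_1 = 2, h_1 = 2.5, x_2 = 5, y_2 = 3, z_2 = 4, h_2 = 3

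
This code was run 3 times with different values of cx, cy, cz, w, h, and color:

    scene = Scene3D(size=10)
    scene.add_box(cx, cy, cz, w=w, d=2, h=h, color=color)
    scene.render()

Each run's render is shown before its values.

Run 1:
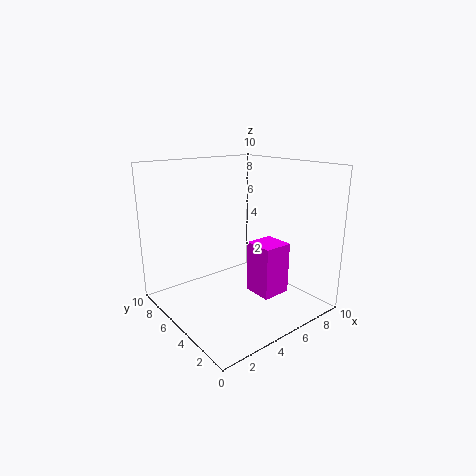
cx = 5; cy = 2; cz = 1.5; w = 2; h = 3.5; color = 'magenta'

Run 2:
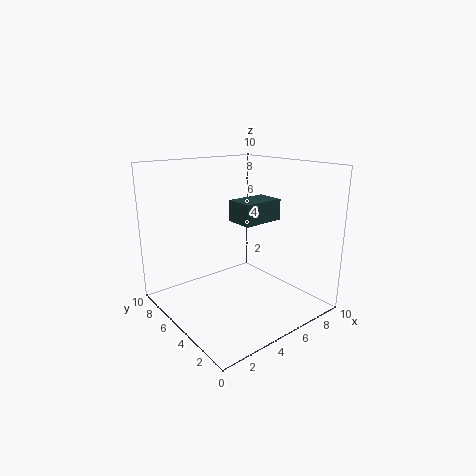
cx = 5; cy = 4; cz = 6; w = 3; h = 1.5; color = 'darkslategray'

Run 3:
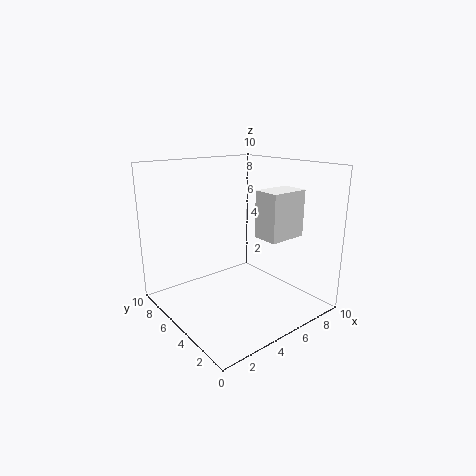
cx = 7; cy = 3.5; cz = 4.5; w = 3; h = 3.5; color = 'white'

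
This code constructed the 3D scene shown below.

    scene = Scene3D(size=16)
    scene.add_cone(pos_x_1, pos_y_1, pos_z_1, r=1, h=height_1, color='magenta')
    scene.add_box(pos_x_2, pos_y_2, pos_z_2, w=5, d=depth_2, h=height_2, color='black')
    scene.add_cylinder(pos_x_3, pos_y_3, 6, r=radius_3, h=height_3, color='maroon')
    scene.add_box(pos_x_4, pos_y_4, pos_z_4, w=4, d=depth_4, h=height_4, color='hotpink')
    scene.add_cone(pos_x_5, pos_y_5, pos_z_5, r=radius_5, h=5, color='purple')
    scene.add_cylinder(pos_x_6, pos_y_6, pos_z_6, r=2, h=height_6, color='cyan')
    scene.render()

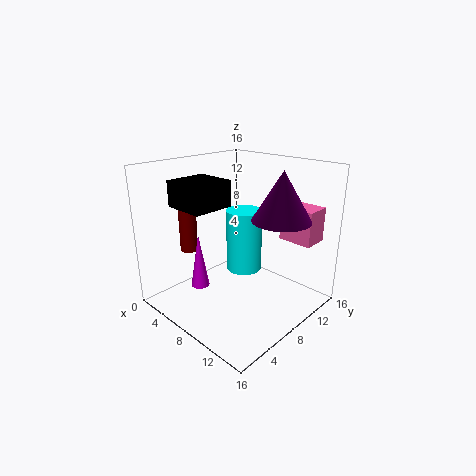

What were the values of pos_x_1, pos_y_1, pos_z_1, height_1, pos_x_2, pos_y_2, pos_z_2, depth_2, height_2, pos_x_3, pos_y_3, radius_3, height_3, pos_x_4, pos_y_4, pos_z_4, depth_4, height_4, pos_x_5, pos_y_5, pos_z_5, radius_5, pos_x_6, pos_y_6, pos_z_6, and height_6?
pos_x_1 = 6; pos_y_1 = 4; pos_z_1 = 3; height_1 = 6; pos_x_2 = 1; pos_y_2 = 4; pos_z_2 = 11; depth_2 = 5; height_2 = 3; pos_x_3 = 3; pos_y_3 = 5; radius_3 = 1; height_3 = 7; pos_x_4 = 10; pos_y_4 = 13; pos_z_4 = 7; depth_4 = 3; height_4 = 4; pos_x_5 = 13; pos_y_5 = 9; pos_z_5 = 11; radius_5 = 3; pos_x_6 = 8; pos_y_6 = 9; pos_z_6 = 4; height_6 = 7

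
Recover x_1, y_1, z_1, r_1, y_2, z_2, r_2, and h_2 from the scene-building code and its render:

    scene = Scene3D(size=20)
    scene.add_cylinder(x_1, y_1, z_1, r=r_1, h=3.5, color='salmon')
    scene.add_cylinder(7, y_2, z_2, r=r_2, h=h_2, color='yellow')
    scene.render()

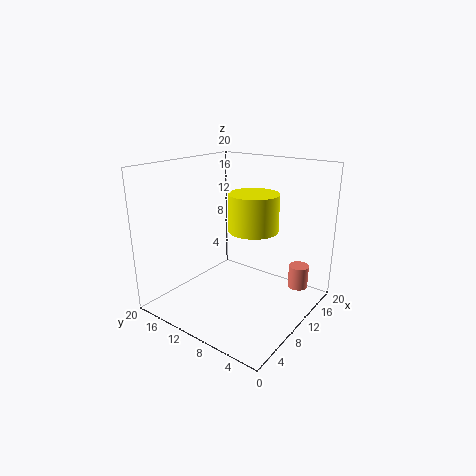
x_1 = 17.5, y_1 = 4, z_1 = 1, r_1 = 1.5, y_2 = 5.5, z_2 = 13, r_2 = 3, h_2 = 4.5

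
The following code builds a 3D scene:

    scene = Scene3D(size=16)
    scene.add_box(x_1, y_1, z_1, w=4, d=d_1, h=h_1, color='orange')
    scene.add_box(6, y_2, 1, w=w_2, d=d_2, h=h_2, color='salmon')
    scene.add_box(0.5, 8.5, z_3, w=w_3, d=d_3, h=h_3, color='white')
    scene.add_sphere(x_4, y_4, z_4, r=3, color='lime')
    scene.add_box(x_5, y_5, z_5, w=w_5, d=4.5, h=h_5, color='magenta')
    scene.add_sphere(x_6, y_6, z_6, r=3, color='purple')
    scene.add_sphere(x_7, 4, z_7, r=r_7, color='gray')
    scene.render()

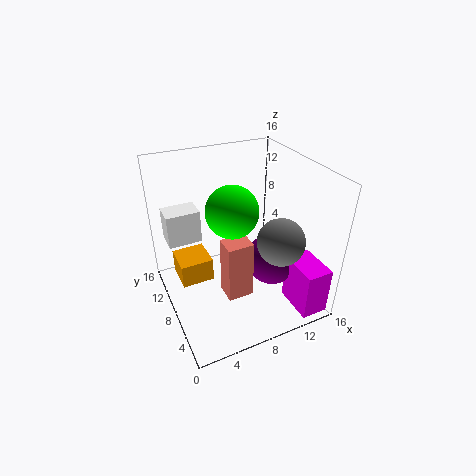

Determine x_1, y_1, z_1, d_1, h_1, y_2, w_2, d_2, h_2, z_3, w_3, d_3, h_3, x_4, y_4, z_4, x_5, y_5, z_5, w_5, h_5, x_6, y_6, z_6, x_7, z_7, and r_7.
x_1 = 2; y_1 = 11; z_1 = 0.5; d_1 = 4; h_1 = 3; y_2 = 6; w_2 = 3; d_2 = 2.5; h_2 = 7; z_3 = 8.5; w_3 = 3.5; d_3 = 2.5; h_3 = 3.5; x_4 = 8; y_4 = 9.5; z_4 = 10.5; x_5 = 12.5; y_5 = 0.5; z_5 = 0.5; w_5 = 3; h_5 = 5.5; x_6 = 12; y_6 = 7; z_6 = 4.5; x_7 = 11; z_7 = 9; r_7 = 2.5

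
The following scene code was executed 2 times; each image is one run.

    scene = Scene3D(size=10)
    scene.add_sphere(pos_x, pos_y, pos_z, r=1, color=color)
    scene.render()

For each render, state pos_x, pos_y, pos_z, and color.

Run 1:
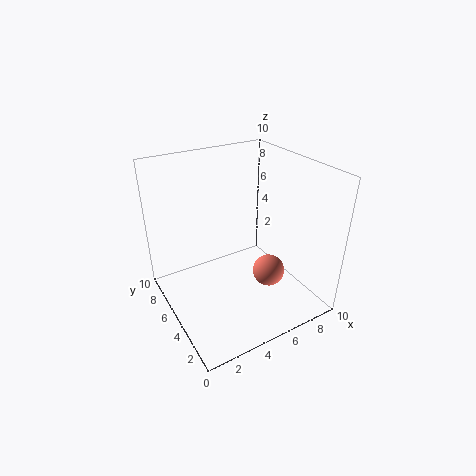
pos_x = 5.5, pos_y = 2, pos_z = 4, color = 'salmon'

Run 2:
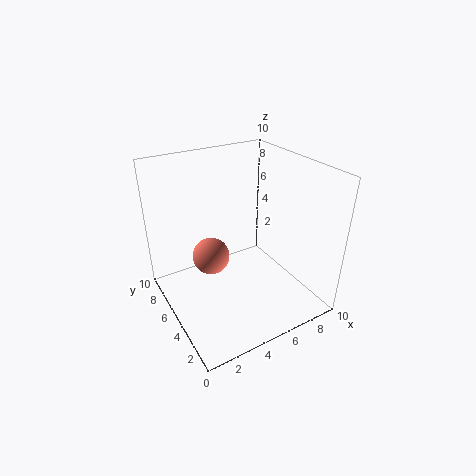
pos_x = 1.5, pos_y = 2, pos_z = 6.5, color = 'salmon'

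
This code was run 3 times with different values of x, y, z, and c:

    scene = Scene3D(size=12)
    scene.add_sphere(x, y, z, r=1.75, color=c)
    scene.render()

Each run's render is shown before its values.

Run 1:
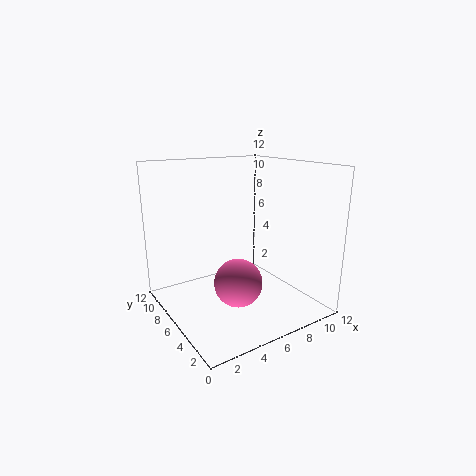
x = 3.75
y = 2.5
z = 4
c = 'hotpink'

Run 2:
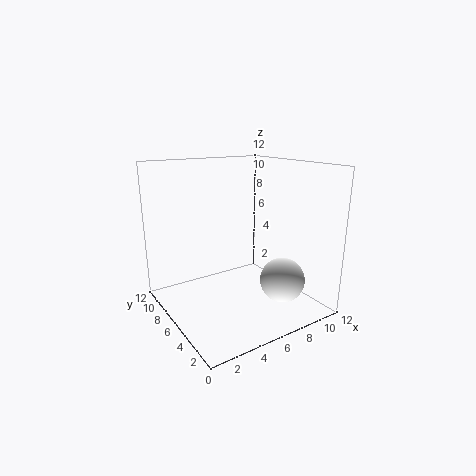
x = 7.75
y = 2.25
z = 3.25
c = 'white'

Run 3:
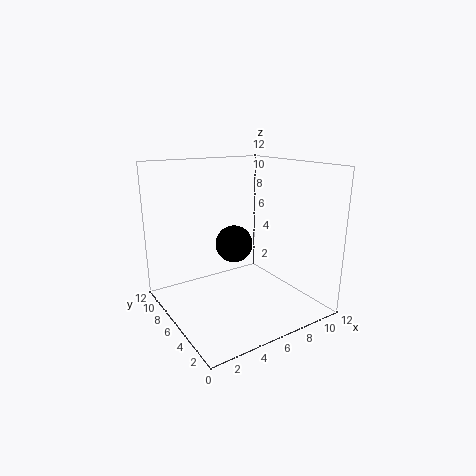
x = 7.5
y = 9
z = 4.25
c = 'black'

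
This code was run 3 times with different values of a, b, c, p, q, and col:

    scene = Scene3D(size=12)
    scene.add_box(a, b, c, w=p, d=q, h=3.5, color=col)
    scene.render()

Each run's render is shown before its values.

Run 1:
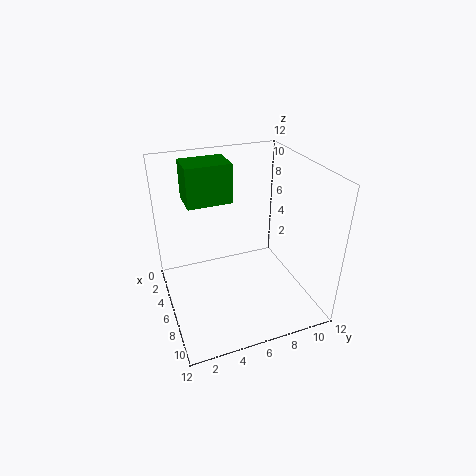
a = 0.5
b = 2.5
c = 8
p = 3
q = 4
col = 'green'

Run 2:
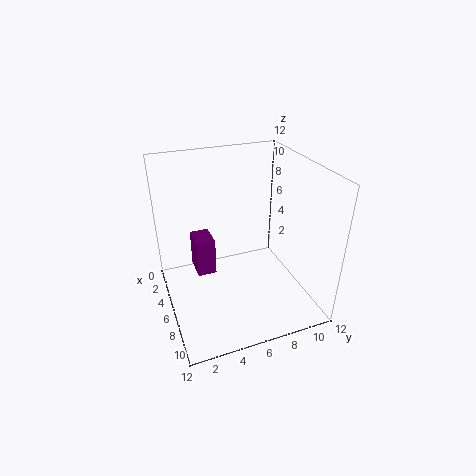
a = 1
b = 3
c = 1
p = 2.5
q = 1.75
col = 'purple'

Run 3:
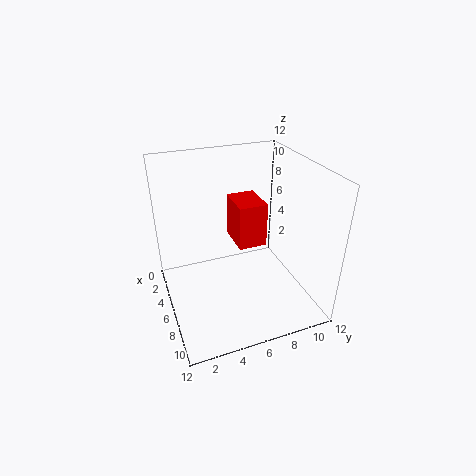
a = 4.75
b = 5.5
c = 6
p = 3
q = 2.25
col = 'red'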